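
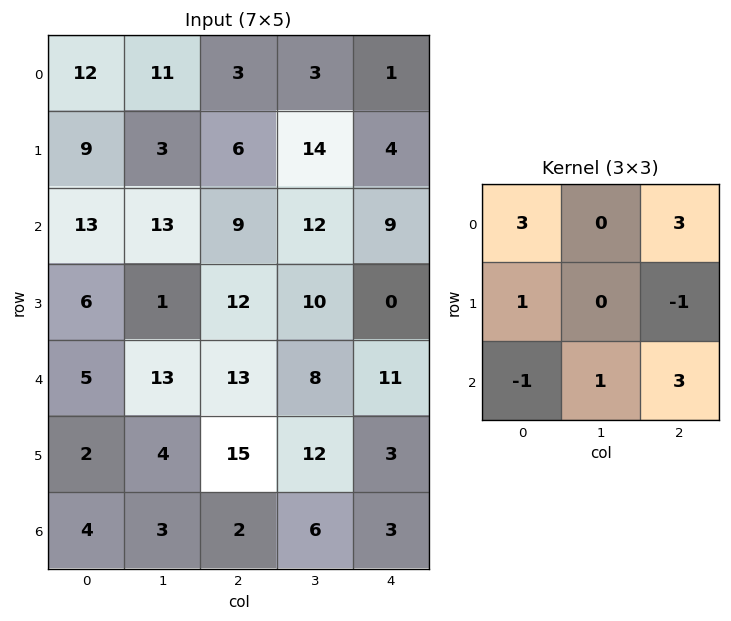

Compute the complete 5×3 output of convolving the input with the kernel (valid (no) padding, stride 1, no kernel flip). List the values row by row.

75 63 44
80 93 28
107 90 94
93 85 44
46 72 97

Output[0,0]: The receptive field on the input at this output position is [12 11 3 / 9 3 6 / 13 13 9]. Elementwise product with the kernel and sum: 12·3 + 3·3 + 9·1 + 6·-1 + 13·-1 + 13·1 + 9·3.
Output[0,1]: The receptive field on the input at this output position is [11 3 3 / 3 6 14 / 13 9 12]. Elementwise product with the kernel and sum: 11·3 + 3·3 + 3·1 + 14·-1 + 13·-1 + 9·1 + 12·3.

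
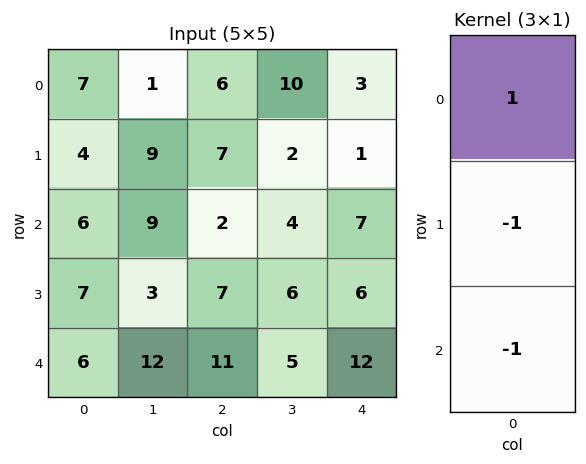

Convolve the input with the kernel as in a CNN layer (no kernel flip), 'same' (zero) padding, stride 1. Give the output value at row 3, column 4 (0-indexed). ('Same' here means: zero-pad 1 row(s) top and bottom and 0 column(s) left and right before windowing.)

-11

The receptive field on the zero-padded input at this output position is [7 / 6 / 12]. Elementwise product with the kernel and sum: 7·1 + 6·-1 + 12·-1.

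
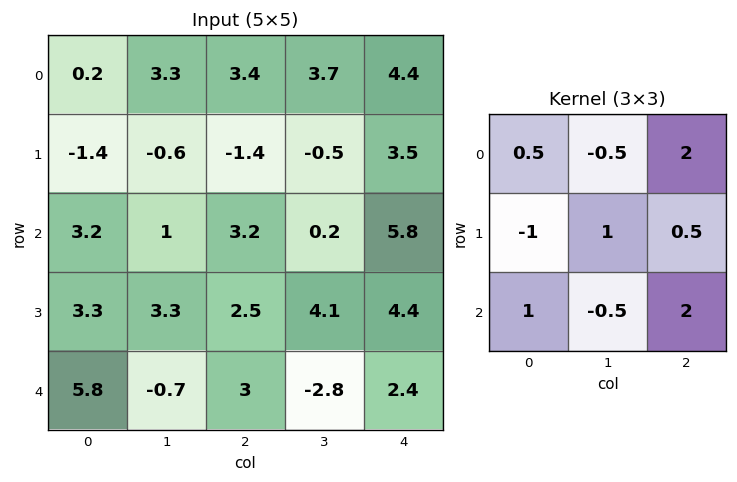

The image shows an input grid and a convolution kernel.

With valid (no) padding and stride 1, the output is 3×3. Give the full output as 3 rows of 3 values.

Output[0,0]: The receptive field on the input at this output position is [0.2 3.3 3.4 / -1.4 -0.6 -1.4 / 3.2 1 3.2]. Elementwise product with the kernel and sum: 0.2·0.5 + 3.3·-0.5 + 3.4·2 + -1.4·-1 + -0.6·1 + -1.4·0.5 + 3.2·1 + 1·-0.5 + 3.2·2.
Output[0,1]: The receptive field on the input at this output position is [3.3 3.4 3.7 / -0.6 -1.4 -0.5 / 1 3.2 0.2]. Elementwise product with the kernel and sum: 3.3·0.5 + 3.4·-0.5 + 3.7·2 + -0.6·-1 + -1.4·1 + -0.5·0.5 + 1·1 + 3.2·-0.5 + 0.2·2.

14.45 6.1 26
2.85 11.95 15.7
20.9 -7.25 26.1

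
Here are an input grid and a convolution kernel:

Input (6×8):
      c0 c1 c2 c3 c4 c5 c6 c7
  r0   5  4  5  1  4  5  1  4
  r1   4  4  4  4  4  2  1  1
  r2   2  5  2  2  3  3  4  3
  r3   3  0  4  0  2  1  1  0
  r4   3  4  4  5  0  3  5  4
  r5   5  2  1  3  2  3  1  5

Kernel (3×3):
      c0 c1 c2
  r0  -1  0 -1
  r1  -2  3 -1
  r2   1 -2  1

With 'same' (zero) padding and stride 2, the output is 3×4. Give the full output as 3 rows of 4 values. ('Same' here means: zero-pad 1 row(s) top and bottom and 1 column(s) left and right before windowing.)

7 6 3 -10
-9 -22 -7 -1
-3 2 -12 10

Output[0,0]: The receptive field on the zero-padded input at this output position is [0 0 0 / 0 5 4 / 0 4 4]. Elementwise product with the kernel and sum: 0·-1 + 0·-1 + 0·-2 + 5·3 + 4·-1 + 0·1 + 4·-2 + 4·1.
Output[0,1]: The receptive field on the zero-padded input at this output position is [0 0 0 / 4 5 1 / 4 4 4]. Elementwise product with the kernel and sum: 0·-1 + 0·-1 + 4·-2 + 5·3 + 1·-1 + 4·1 + 4·-2 + 4·1.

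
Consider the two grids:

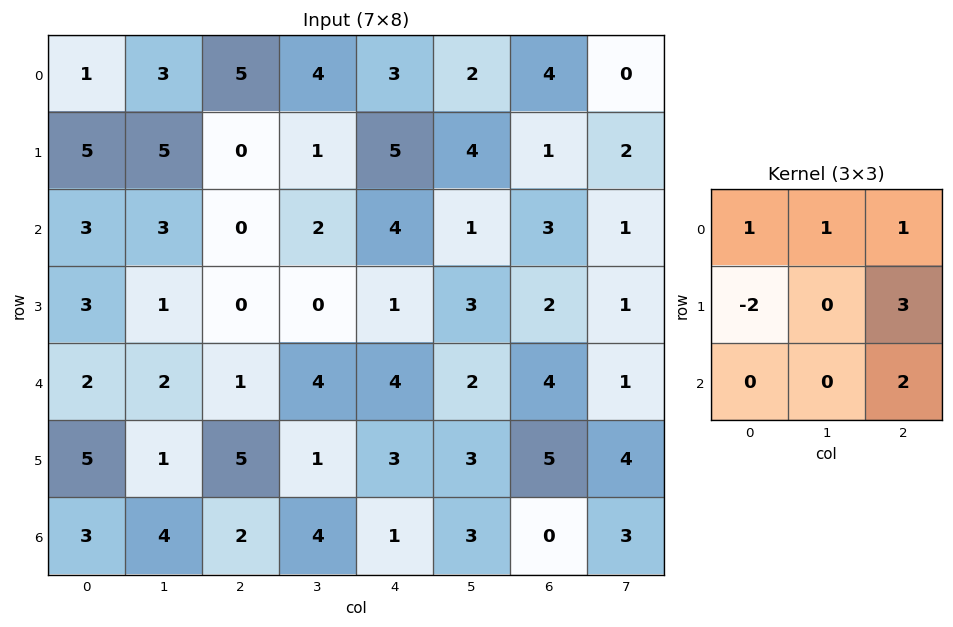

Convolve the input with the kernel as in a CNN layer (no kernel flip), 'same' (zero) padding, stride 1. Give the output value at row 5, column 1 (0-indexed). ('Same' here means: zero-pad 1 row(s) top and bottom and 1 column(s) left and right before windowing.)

14

The receptive field on the zero-padded input at this output position is [2 2 1 / 5 1 5 / 3 4 2]. Elementwise product with the kernel and sum: 2·1 + 2·1 + 1·1 + 5·-2 + 5·3 + 2·2.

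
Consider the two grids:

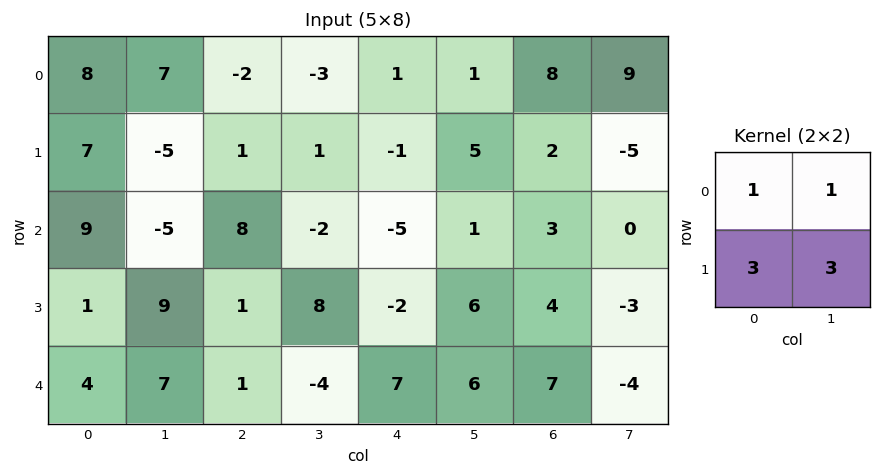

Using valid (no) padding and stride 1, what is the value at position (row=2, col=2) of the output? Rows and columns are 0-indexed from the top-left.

33

The receptive field on the input at this output position is [8 -2 / 1 8]. Elementwise product with the kernel and sum: 8·1 + -2·1 + 1·3 + 8·3.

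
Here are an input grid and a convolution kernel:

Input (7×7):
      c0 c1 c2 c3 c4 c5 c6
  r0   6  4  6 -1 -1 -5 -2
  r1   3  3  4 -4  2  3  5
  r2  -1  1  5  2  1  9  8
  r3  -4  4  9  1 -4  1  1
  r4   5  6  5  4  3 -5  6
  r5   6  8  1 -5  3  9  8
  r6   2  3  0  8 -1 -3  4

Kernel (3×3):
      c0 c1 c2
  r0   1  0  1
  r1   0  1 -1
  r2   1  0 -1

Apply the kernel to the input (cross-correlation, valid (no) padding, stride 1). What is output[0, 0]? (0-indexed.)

5

The receptive field on the input at this output position is [6 4 6 / 3 3 4 / -1 1 5]. Elementwise product with the kernel and sum: 6·1 + 6·1 + 3·1 + 4·-1 + -1·1 + 5·-1.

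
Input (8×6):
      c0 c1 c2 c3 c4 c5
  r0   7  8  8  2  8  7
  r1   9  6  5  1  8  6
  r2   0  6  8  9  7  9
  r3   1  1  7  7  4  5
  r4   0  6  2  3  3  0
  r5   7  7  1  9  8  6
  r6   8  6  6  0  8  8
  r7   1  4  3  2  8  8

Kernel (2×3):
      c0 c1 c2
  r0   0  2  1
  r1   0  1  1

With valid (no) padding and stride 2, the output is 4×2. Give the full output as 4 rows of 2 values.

35 21
28 36
22 26
25 18

Output[0,0]: The receptive field on the input at this output position is [7 8 8 / 9 6 5]. Elementwise product with the kernel and sum: 8·2 + 8·1 + 6·1 + 5·1.
Output[0,1]: The receptive field on the input at this output position is [8 2 8 / 5 1 8]. Elementwise product with the kernel and sum: 2·2 + 8·1 + 1·1 + 8·1.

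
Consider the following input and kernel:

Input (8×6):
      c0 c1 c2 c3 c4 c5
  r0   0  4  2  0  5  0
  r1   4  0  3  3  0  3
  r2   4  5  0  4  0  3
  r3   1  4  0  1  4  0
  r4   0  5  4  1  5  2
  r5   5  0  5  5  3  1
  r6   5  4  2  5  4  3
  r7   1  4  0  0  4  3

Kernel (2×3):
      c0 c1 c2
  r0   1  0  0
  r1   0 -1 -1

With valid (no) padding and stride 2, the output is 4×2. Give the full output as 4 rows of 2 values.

Output[0,0]: The receptive field on the input at this output position is [0 4 2 / 4 0 3]. Elementwise product with the kernel and sum: 0·1 + 0·-1 + 3·-1.
Output[0,1]: The receptive field on the input at this output position is [2 0 5 / 3 3 0]. Elementwise product with the kernel and sum: 2·1 + 3·-1 + 0·-1.

-3 -1
0 -5
-5 -4
1 -2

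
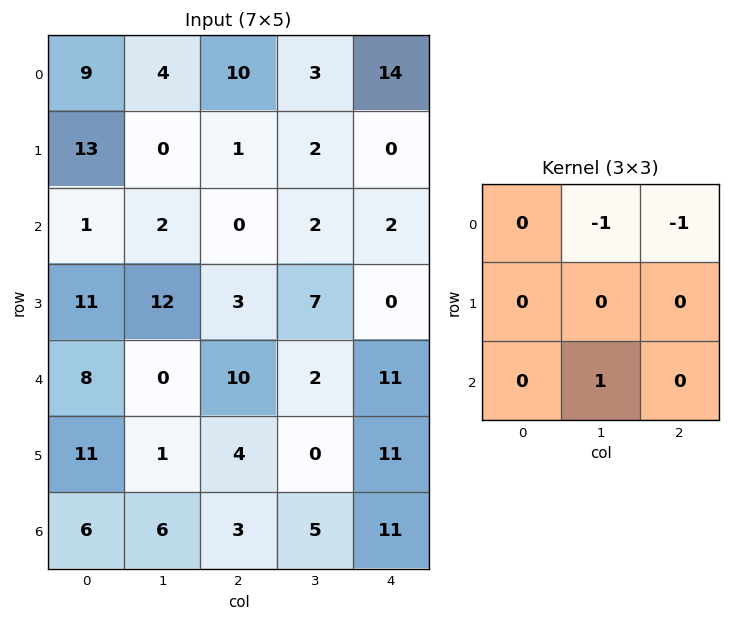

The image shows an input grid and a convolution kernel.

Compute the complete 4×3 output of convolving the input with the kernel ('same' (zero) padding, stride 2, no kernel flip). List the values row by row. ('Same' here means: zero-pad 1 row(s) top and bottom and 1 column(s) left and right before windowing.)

Output[0,0]: The receptive field on the zero-padded input at this output position is [0 0 0 / 0 9 4 / 0 13 0]. Elementwise product with the kernel and sum: 0·-1 + 0·-1 + 13·1.

13 1 0
-2 0 0
-12 -6 11
-12 -4 -11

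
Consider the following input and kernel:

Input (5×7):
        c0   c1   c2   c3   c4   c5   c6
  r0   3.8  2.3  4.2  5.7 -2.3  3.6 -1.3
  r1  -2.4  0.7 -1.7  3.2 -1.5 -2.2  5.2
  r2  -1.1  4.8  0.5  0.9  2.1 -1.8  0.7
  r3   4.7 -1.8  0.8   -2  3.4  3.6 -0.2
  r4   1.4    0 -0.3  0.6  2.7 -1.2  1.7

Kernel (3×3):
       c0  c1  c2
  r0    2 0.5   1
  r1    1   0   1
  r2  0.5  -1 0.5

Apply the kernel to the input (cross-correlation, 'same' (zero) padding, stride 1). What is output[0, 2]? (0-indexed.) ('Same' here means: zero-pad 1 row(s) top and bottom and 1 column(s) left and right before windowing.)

The receptive field on the zero-padded input at this output position is [0 0 0 / 2.3 4.2 5.7 / 0.7 -1.7 3.2]. Elementwise product with the kernel and sum: 0·2 + 0·0.5 + 0·1 + 2.3·1 + 5.7·1 + 0.7·0.5 + -1.7·-1 + 3.2·0.5.

11.65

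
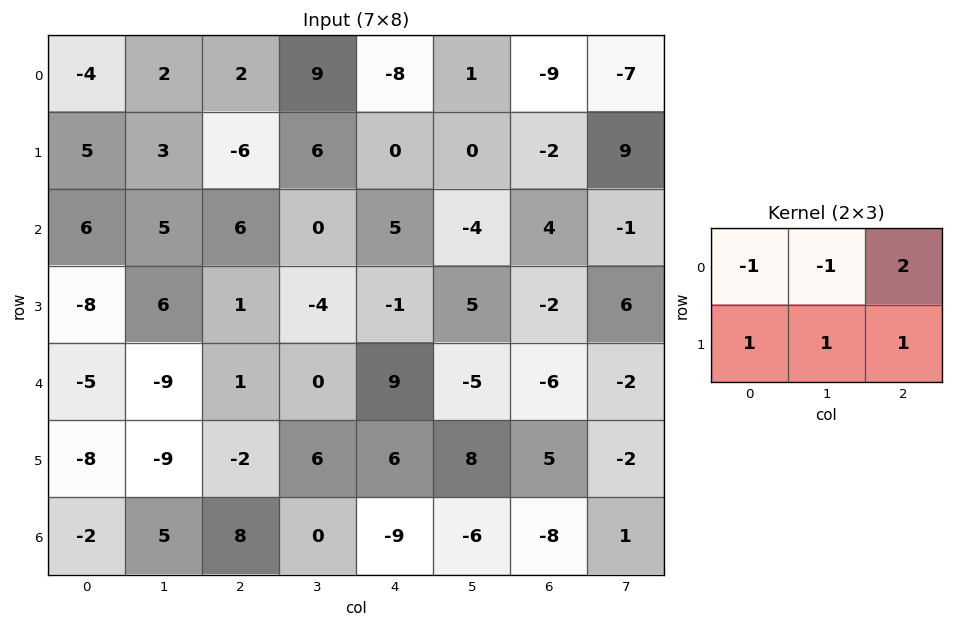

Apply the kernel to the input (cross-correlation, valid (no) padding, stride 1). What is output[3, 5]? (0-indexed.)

The receptive field on the input at this output position is [5 -2 6 / -5 -6 -2]. Elementwise product with the kernel and sum: 5·-1 + -2·-1 + 6·2 + -5·1 + -6·1 + -2·1.

-4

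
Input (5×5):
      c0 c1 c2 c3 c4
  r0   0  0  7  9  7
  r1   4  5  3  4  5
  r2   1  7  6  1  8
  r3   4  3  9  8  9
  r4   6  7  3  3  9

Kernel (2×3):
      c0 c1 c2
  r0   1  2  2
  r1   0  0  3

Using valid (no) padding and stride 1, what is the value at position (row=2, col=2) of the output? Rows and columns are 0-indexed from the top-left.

51

The receptive field on the input at this output position is [6 1 8 / 9 8 9]. Elementwise product with the kernel and sum: 6·1 + 1·2 + 8·2 + 9·3.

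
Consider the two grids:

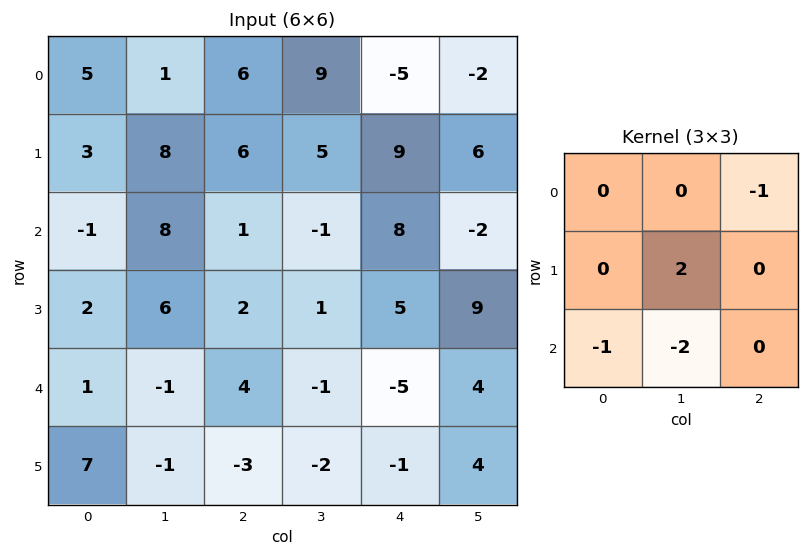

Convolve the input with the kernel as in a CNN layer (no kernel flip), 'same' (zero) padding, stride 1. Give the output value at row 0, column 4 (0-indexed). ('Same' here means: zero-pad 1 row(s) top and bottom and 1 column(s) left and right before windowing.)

The receptive field on the zero-padded input at this output position is [0 0 0 / 9 -5 -2 / 5 9 6]. Elementwise product with the kernel and sum: 0·-1 + -5·2 + 5·-1 + 9·-2.

-33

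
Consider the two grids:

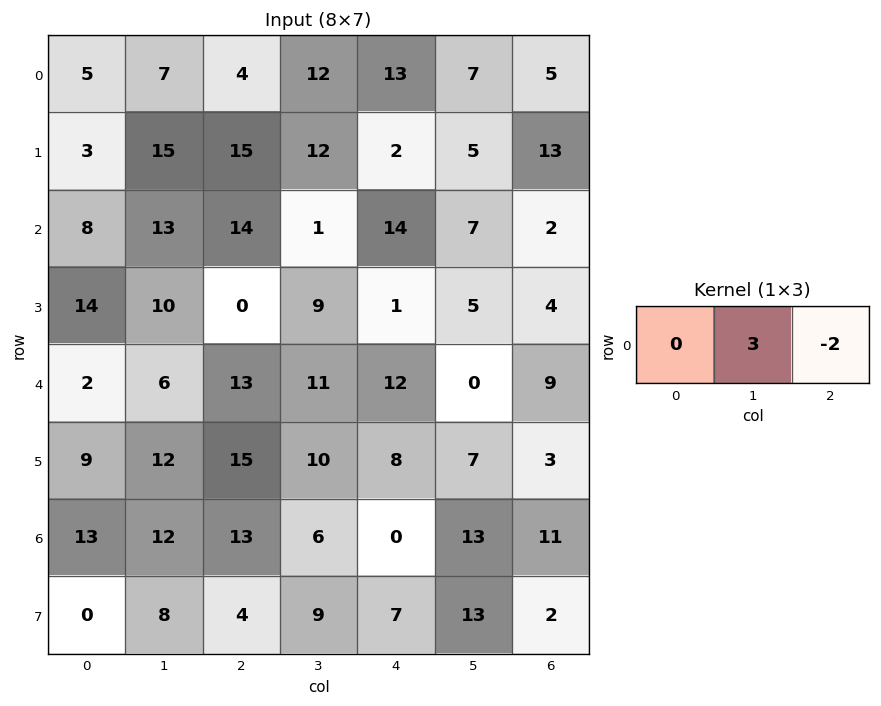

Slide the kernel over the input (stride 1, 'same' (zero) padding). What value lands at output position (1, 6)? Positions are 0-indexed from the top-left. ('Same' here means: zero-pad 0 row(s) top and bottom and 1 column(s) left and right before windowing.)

39

The receptive field on the zero-padded input at this output position is [5 13 0]. Elementwise product with the kernel and sum: 13·3 + 0·-2.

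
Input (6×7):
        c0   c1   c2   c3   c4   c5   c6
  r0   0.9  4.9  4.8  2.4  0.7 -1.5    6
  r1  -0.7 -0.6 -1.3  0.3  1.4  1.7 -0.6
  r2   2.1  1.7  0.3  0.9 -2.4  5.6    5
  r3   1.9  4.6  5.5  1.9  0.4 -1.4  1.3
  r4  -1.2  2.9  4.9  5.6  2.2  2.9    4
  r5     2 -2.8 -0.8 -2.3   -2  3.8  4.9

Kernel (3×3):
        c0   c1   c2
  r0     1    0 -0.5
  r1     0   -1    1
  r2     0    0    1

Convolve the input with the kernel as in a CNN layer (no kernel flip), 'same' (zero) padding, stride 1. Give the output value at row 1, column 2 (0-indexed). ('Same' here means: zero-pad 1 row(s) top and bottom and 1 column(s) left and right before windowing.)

6.2

The receptive field on the zero-padded input at this output position is [4.9 4.8 2.4 / -0.6 -1.3 0.3 / 1.7 0.3 0.9]. Elementwise product with the kernel and sum: 4.9·1 + 2.4·-0.5 + -1.3·-1 + 0.3·1 + 0.9·1.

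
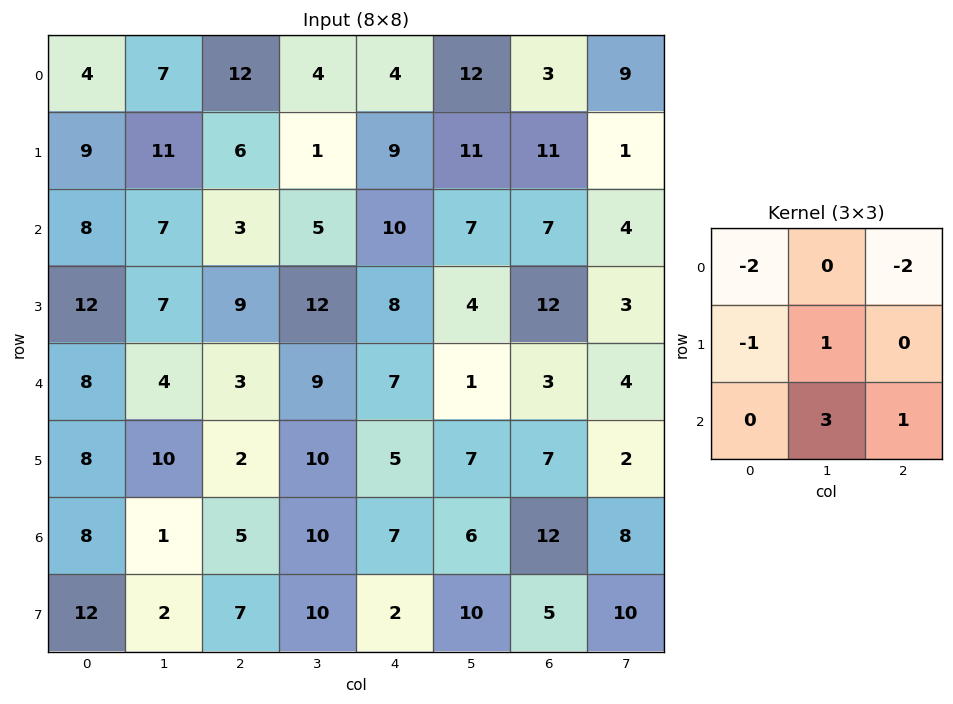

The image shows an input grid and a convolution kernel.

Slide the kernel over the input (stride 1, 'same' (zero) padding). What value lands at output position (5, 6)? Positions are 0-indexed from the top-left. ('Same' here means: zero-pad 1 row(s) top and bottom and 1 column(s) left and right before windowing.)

34

The receptive field on the zero-padded input at this output position is [1 3 4 / 7 7 2 / 6 12 8]. Elementwise product with the kernel and sum: 1·-2 + 4·-2 + 7·-1 + 7·1 + 12·3 + 8·1.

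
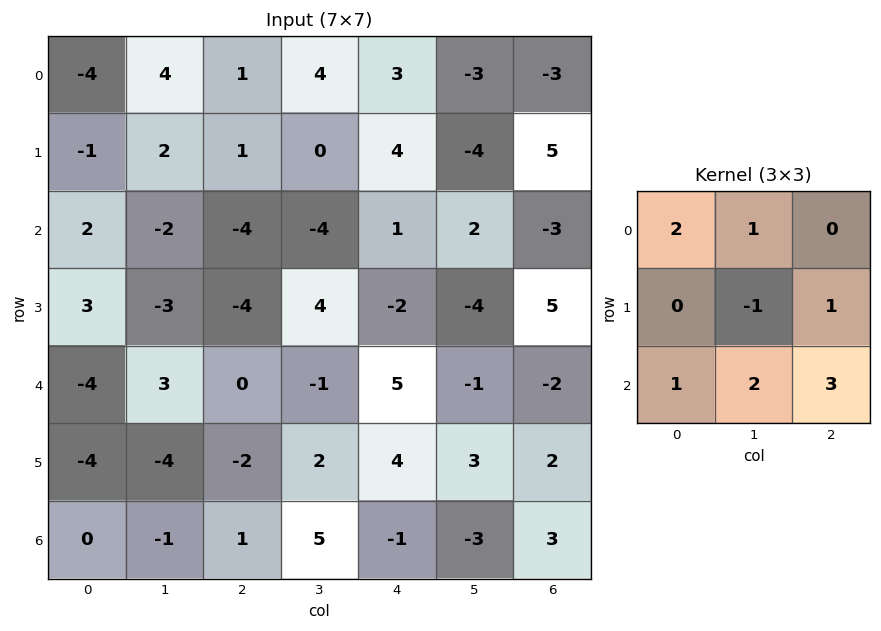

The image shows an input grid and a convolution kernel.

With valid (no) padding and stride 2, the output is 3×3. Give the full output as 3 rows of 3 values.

-19 1 8
3 -5 10
-2 9 10

Output[0,0]: The receptive field on the input at this output position is [-4 4 1 / -1 2 1 / 2 -2 -4]. Elementwise product with the kernel and sum: -4·2 + 4·1 + 2·-1 + 1·1 + 2·1 + -2·2 + -4·3.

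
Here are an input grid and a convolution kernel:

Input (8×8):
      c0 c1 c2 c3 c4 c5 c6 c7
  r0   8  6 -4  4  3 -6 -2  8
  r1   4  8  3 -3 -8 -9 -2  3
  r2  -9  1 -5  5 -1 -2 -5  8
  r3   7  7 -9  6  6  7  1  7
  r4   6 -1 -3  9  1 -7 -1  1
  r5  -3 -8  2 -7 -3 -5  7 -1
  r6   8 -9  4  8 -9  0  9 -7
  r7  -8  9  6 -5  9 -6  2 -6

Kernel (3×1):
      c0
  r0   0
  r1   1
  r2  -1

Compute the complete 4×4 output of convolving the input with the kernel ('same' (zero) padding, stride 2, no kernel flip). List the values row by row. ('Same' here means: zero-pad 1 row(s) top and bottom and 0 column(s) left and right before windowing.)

4 -7 11 0
-16 4 -7 -6
9 -5 4 -8
16 -2 -18 7

Output[0,0]: The receptive field on the zero-padded input at this output position is [0 / 8 / 4]. Elementwise product with the kernel and sum: 8·1 + 4·-1.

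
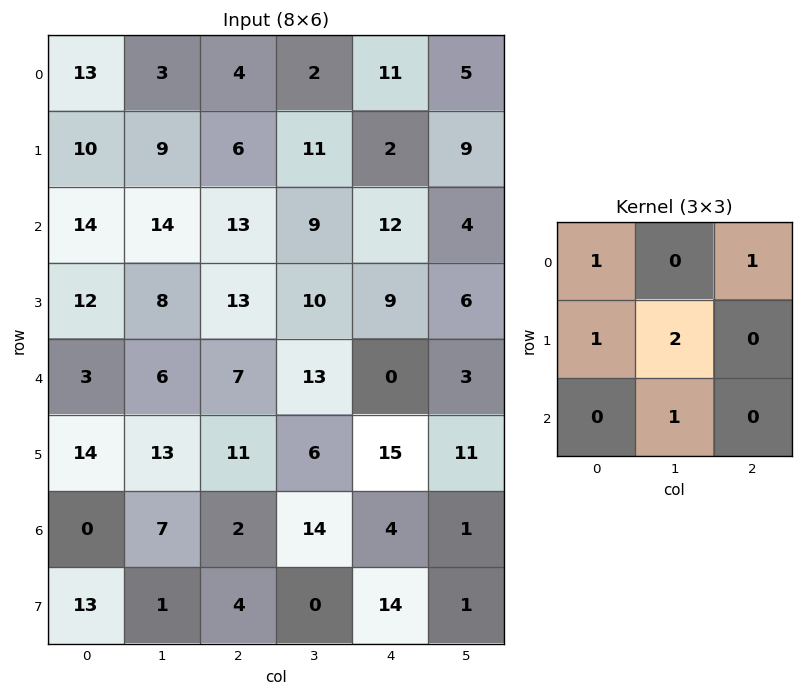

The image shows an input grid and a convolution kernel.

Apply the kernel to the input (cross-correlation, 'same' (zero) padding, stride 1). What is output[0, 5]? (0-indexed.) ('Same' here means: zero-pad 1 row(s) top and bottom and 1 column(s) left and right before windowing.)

The receptive field on the zero-padded input at this output position is [0 0 0 / 11 5 0 / 2 9 0]. Elementwise product with the kernel and sum: 0·1 + 0·1 + 11·1 + 5·2 + 9·1.

30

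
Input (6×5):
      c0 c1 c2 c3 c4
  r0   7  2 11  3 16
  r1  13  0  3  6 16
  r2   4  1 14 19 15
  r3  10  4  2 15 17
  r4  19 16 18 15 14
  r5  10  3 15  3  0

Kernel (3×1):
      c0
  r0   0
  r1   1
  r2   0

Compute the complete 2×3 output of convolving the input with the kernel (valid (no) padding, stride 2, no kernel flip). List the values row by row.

13 3 16
10 2 17

Output[0,0]: The receptive field on the input at this output position is [7 / 13 / 4]. Elementwise product with the kernel and sum: 13·1.
Output[0,1]: The receptive field on the input at this output position is [11 / 3 / 14]. Elementwise product with the kernel and sum: 3·1.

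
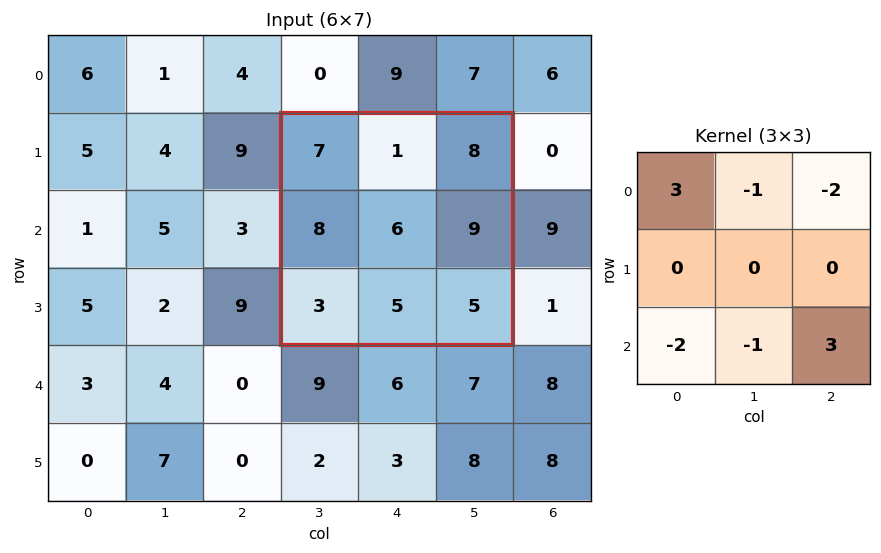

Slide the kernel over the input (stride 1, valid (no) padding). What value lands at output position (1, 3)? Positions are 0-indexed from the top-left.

8

The receptive field on the input at this output position is [7 1 8 / 8 6 9 / 3 5 5]. Elementwise product with the kernel and sum: 7·3 + 1·-1 + 8·-2 + 3·-2 + 5·-1 + 5·3.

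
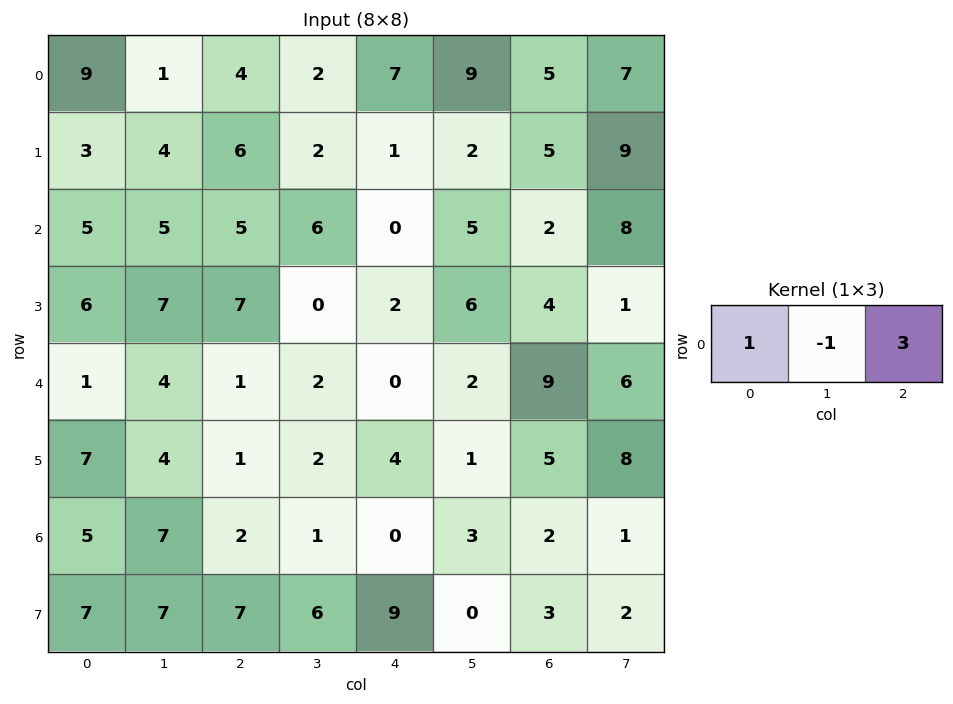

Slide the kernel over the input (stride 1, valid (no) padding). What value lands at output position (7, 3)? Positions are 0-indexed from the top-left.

-3

The receptive field on the input at this output position is [6 9 0]. Elementwise product with the kernel and sum: 6·1 + 9·-1 + 0·3.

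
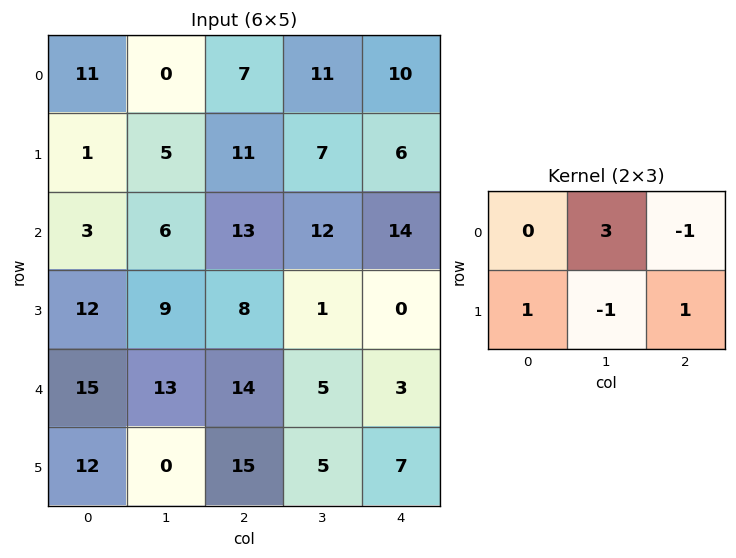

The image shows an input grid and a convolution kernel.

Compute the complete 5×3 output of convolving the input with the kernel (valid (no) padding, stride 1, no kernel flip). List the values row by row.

0 11 33
14 31 30
16 29 29
35 27 15
52 27 29

Output[0,0]: The receptive field on the input at this output position is [11 0 7 / 1 5 11]. Elementwise product with the kernel and sum: 0·3 + 7·-1 + 1·1 + 5·-1 + 11·1.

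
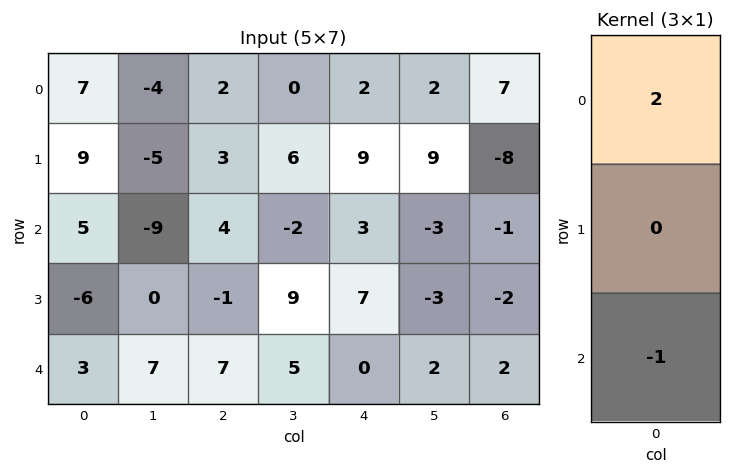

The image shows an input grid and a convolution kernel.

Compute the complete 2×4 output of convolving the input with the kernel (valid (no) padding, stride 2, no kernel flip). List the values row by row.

Output[0,0]: The receptive field on the input at this output position is [7 / 9 / 5]. Elementwise product with the kernel and sum: 7·2 + 5·-1.

9 0 1 15
7 1 6 -4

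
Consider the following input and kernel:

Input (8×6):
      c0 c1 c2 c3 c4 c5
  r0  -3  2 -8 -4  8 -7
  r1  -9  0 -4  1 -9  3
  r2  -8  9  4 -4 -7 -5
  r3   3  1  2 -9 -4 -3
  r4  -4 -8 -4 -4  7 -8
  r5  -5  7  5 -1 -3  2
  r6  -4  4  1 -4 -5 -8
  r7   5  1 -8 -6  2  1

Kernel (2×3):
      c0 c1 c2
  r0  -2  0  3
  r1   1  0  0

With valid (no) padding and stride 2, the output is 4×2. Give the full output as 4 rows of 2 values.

-27 36
31 -27
-9 34
16 -25

Output[0,0]: The receptive field on the input at this output position is [-3 2 -8 / -9 0 -4]. Elementwise product with the kernel and sum: -3·-2 + -8·3 + -9·1.
Output[0,1]: The receptive field on the input at this output position is [-8 -4 8 / -4 1 -9]. Elementwise product with the kernel and sum: -8·-2 + 8·3 + -4·1.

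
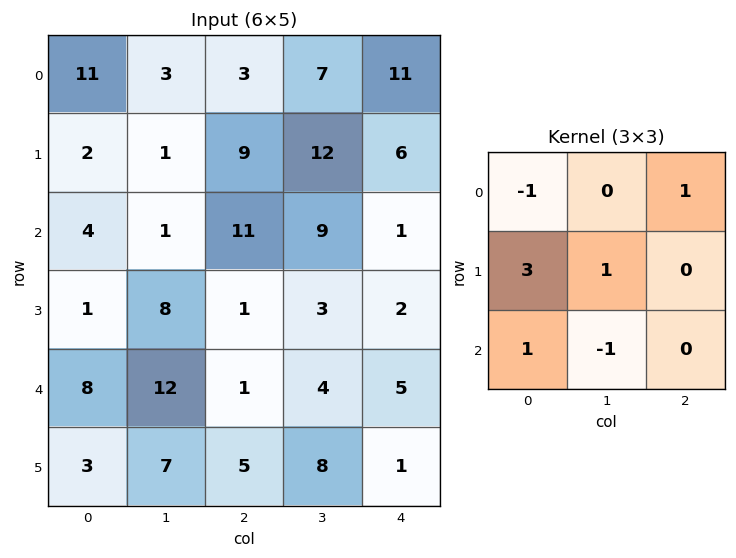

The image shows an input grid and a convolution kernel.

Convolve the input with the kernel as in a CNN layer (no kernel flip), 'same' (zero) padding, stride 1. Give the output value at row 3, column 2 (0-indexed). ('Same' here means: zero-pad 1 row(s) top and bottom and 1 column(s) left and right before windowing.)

44

The receptive field on the zero-padded input at this output position is [1 11 9 / 8 1 3 / 12 1 4]. Elementwise product with the kernel and sum: 1·-1 + 9·1 + 8·3 + 1·1 + 12·1 + 1·-1.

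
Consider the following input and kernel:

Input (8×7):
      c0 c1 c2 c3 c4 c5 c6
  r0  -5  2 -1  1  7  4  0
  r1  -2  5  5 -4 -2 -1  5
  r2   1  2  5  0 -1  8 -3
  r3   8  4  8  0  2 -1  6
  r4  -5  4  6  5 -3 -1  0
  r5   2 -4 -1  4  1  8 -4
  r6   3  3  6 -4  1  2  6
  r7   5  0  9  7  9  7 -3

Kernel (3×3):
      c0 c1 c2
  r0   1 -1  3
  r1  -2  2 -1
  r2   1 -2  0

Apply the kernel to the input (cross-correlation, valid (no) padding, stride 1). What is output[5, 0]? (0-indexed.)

2

The receptive field on the input at this output position is [2 -4 -1 / 3 3 6 / 5 0 9]. Elementwise product with the kernel and sum: 2·1 + -4·-1 + -1·3 + 3·-2 + 3·2 + 6·-1 + 5·1 + 0·-2.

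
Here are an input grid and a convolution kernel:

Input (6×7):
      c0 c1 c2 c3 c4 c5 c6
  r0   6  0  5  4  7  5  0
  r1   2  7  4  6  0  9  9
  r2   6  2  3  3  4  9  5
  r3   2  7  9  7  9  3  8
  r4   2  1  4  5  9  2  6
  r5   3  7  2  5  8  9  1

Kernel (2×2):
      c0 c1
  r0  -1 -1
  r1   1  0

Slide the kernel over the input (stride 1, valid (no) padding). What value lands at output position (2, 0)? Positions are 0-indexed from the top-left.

The receptive field on the input at this output position is [6 2 / 2 7]. Elementwise product with the kernel and sum: 6·-1 + 2·-1 + 2·1.

-6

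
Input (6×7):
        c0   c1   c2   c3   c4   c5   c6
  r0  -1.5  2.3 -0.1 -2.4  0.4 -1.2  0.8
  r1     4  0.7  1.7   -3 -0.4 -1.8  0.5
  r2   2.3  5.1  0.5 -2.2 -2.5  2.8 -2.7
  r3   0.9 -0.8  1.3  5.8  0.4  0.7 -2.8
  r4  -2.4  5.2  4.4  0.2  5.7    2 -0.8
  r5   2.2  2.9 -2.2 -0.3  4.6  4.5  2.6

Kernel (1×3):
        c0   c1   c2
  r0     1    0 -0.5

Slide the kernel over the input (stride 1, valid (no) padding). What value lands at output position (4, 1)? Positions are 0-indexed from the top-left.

The receptive field on the input at this output position is [5.2 4.4 0.2]. Elementwise product with the kernel and sum: 5.2·1 + 0.2·-0.5.

5.1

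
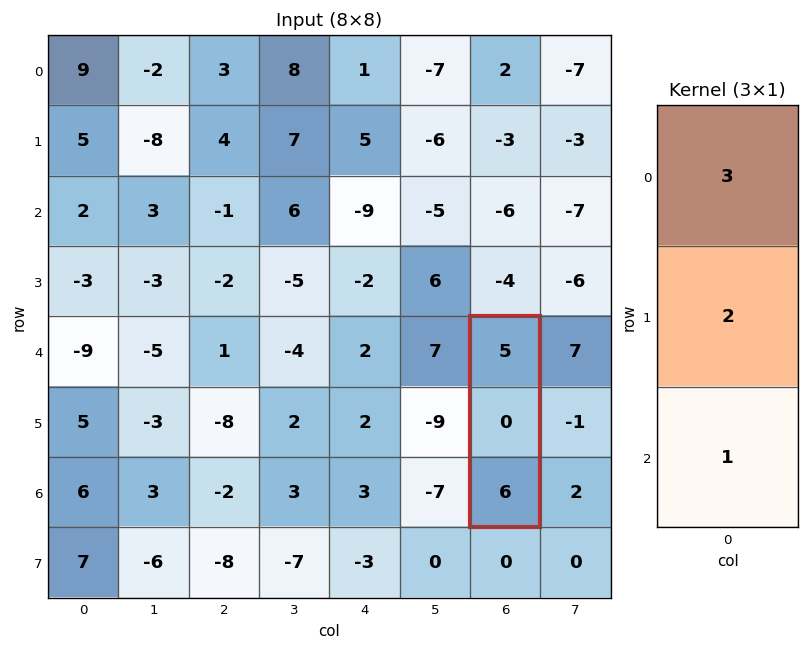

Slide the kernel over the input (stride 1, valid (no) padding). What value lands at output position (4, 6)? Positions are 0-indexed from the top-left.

21

The receptive field on the input at this output position is [5 / 0 / 6]. Elementwise product with the kernel and sum: 5·3 + 0·2 + 6·1.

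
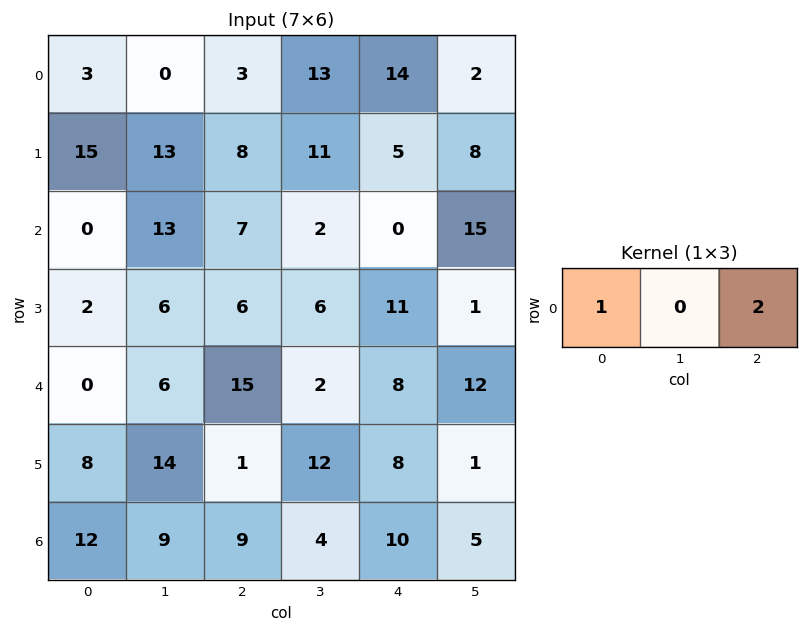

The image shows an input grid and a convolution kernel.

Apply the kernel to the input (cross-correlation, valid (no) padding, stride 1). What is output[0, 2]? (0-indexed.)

The receptive field on the input at this output position is [3 13 14]. Elementwise product with the kernel and sum: 3·1 + 14·2.

31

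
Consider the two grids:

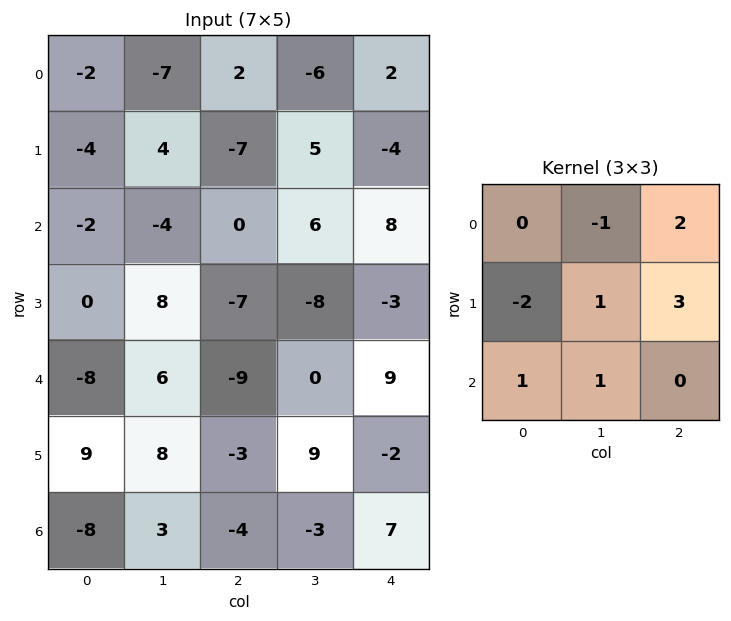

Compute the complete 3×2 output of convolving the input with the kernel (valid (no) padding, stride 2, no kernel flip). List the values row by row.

Output[0,0]: The receptive field on the input at this output position is [-2 -7 2 / -4 4 -7 / -2 -4 0]. Elementwise product with the kernel and sum: -7·-1 + 2·2 + -4·-2 + 4·1 + -7·3 + -2·1 + -4·1.

-4 23
-11 -2
-48 20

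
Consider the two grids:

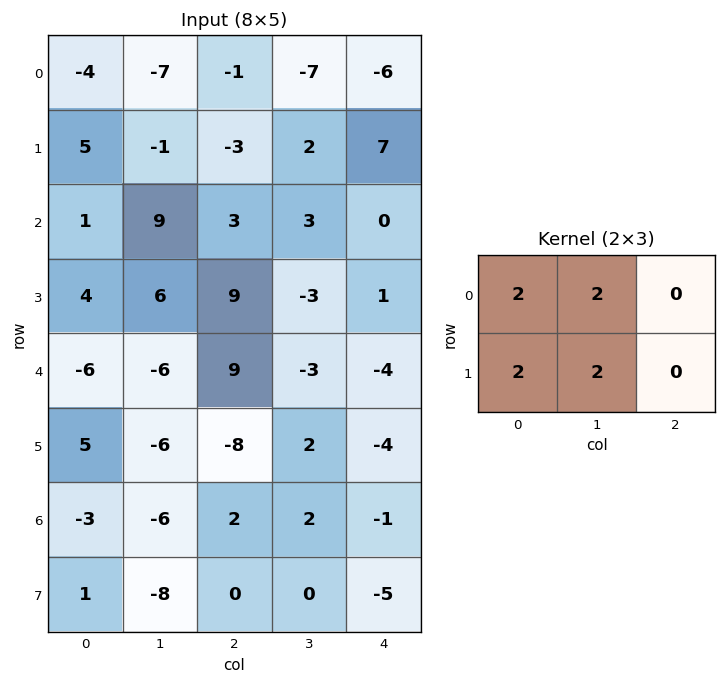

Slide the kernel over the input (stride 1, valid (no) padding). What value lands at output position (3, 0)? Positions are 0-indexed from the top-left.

-4

The receptive field on the input at this output position is [4 6 9 / -6 -6 9]. Elementwise product with the kernel and sum: 4·2 + 6·2 + -6·2 + -6·2.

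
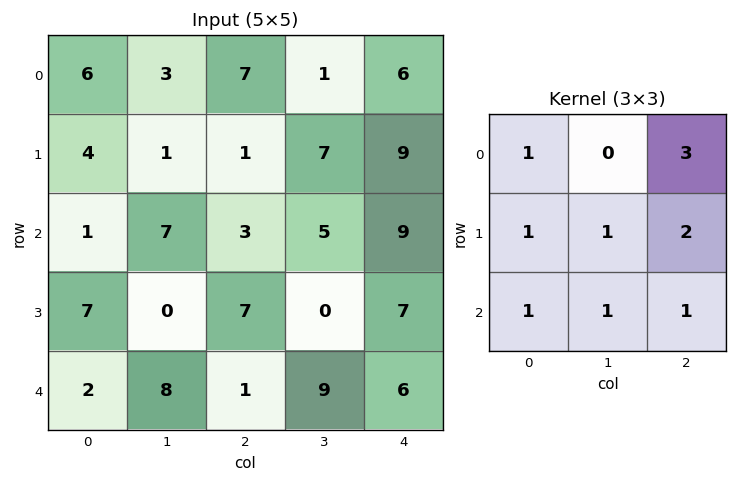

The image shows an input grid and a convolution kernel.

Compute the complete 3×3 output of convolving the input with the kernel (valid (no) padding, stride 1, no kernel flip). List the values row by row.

Output[0,0]: The receptive field on the input at this output position is [6 3 7 / 4 1 1 / 1 7 3]. Elementwise product with the kernel and sum: 6·1 + 7·3 + 4·1 + 1·1 + 1·2 + 1·1 + 7·1 + 3·1.
Output[0,1]: The receptive field on the input at this output position is [3 7 1 / 1 1 7 / 7 3 5]. Elementwise product with the kernel and sum: 3·1 + 1·3 + 1·1 + 1·1 + 7·2 + 7·1 + 3·1 + 5·1.

45 37 68
35 49 68
42 47 67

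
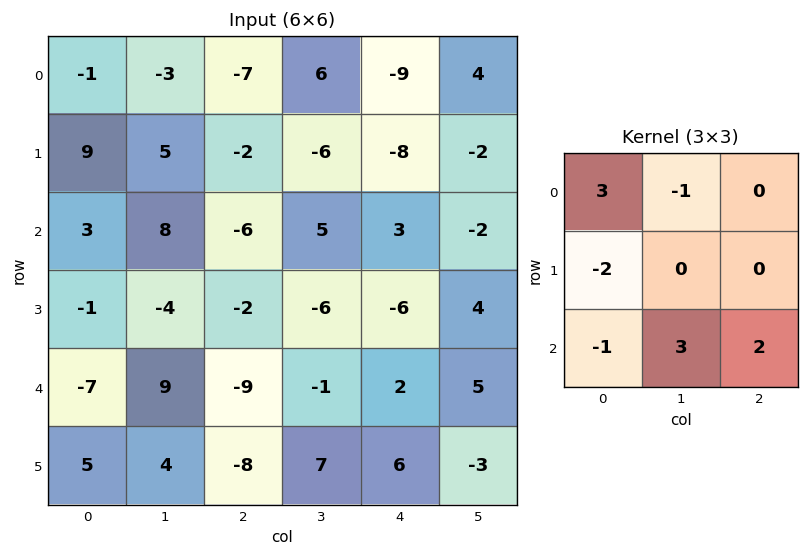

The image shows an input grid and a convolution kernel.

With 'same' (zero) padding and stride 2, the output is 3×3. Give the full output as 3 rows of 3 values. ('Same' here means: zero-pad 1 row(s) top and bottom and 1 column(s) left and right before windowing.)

Output[0,0]: The receptive field on the zero-padded input at this output position is [0 0 0 / 0 -1 -3 / 0 9 5]. Elementwise product with the kernel and sum: 0·3 + 0·-1 + 0·-2 + 0·-1 + 9·3 + 5·2.
Output[0,1]: The receptive field on the zero-padded input at this output position is [0 0 0 / -3 -7 6 / 5 -2 -6]. Elementwise product with the kernel and sum: 0·3 + 0·-1 + -3·-2 + 5·-1 + -2·3 + -6·2.

37 -17 -34
-20 -13 -24
24 -42 -5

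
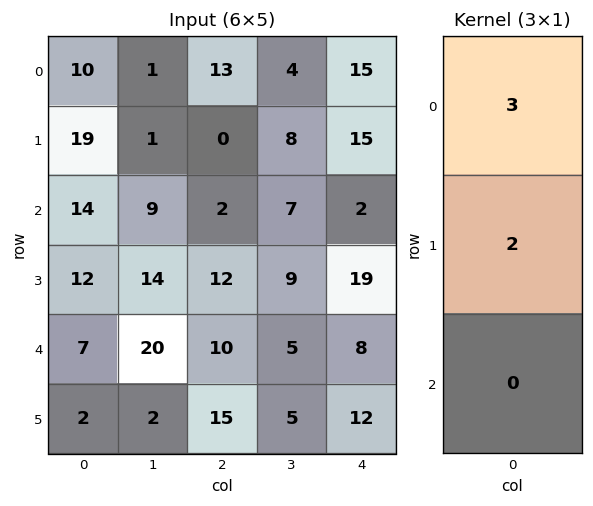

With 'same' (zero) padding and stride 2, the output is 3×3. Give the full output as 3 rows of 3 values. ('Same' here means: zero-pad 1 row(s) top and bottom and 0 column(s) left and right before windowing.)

20 26 30
85 4 49
50 56 73

Output[0,0]: The receptive field on the zero-padded input at this output position is [0 / 10 / 19]. Elementwise product with the kernel and sum: 0·3 + 10·2.
Output[0,1]: The receptive field on the zero-padded input at this output position is [0 / 13 / 0]. Elementwise product with the kernel and sum: 0·3 + 13·2.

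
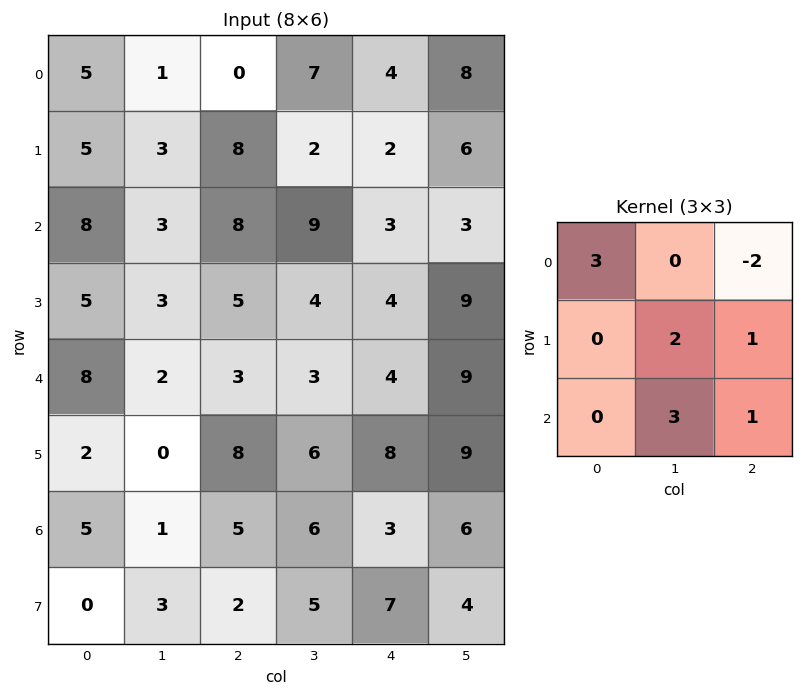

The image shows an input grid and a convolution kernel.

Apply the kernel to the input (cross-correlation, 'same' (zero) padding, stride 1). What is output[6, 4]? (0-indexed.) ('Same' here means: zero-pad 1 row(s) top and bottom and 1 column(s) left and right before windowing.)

37

The receptive field on the zero-padded input at this output position is [6 8 9 / 6 3 6 / 5 7 4]. Elementwise product with the kernel and sum: 6·3 + 9·-2 + 3·2 + 6·1 + 7·3 + 4·1.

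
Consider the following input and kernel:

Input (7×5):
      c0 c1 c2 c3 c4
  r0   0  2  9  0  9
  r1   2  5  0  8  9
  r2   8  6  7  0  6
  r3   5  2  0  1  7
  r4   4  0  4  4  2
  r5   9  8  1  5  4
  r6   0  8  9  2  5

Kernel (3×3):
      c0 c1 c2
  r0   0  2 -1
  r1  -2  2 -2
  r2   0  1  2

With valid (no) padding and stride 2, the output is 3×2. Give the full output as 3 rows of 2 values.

Output[0,0]: The receptive field on the input at this output position is [0 2 9 / 2 5 0 / 8 6 7]. Elementwise product with the kernel and sum: 2·2 + 9·-1 + 2·-2 + 5·2 + 0·-2 + 6·1 + 7·2.
Output[0,1]: The receptive field on the input at this output position is [9 0 9 / 0 8 9 / 7 0 6]. Elementwise product with the kernel and sum: 0·2 + 9·-1 + 0·-2 + 8·2 + 9·-2 + 0·1 + 6·2.

21 1
7 -10
18 18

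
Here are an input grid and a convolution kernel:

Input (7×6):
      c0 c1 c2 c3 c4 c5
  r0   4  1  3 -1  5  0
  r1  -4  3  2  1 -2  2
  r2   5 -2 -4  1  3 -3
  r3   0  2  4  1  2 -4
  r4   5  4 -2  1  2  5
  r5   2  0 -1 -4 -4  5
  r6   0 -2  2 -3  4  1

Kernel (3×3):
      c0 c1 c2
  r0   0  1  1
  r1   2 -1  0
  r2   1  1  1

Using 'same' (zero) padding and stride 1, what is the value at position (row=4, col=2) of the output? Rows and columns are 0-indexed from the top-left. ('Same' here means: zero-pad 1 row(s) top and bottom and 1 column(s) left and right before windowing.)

10

The receptive field on the zero-padded input at this output position is [2 4 1 / 4 -2 1 / 0 -1 -4]. Elementwise product with the kernel and sum: 4·1 + 1·1 + 4·2 + -2·-1 + 0·1 + -1·1 + -4·1.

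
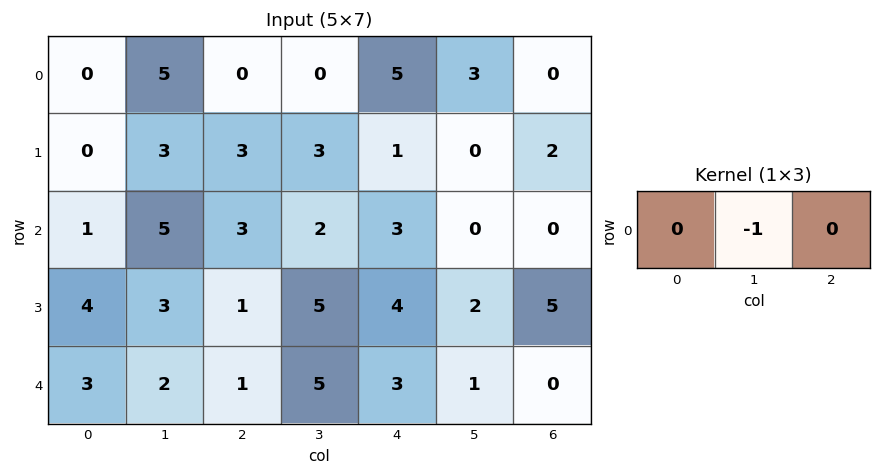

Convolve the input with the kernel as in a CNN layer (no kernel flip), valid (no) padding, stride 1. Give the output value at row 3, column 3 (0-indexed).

-4

The receptive field on the input at this output position is [5 4 2]. Elementwise product with the kernel and sum: 4·-1.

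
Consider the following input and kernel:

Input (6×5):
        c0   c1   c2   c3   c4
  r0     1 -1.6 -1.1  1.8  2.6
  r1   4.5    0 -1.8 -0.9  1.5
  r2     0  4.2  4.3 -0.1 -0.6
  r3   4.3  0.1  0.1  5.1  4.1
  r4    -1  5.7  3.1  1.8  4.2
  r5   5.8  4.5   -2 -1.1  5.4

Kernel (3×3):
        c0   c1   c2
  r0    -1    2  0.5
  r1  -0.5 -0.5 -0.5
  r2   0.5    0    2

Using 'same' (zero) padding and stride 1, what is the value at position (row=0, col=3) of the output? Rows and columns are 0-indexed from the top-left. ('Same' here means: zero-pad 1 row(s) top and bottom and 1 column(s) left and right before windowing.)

0.45

The receptive field on the zero-padded input at this output position is [0 0 0 / -1.1 1.8 2.6 / -1.8 -0.9 1.5]. Elementwise product with the kernel and sum: 0·-1 + 0·2 + 0·0.5 + -1.1·-0.5 + 1.8·-0.5 + 2.6·-0.5 + -1.8·0.5 + 1.5·2.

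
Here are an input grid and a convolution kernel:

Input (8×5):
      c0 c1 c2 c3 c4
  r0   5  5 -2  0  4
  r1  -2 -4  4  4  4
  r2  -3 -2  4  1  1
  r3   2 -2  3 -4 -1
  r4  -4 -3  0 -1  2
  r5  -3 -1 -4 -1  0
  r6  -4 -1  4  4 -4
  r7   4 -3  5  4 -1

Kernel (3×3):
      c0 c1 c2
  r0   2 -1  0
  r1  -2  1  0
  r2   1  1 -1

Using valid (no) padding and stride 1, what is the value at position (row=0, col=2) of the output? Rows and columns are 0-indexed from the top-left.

-4

The receptive field on the input at this output position is [-2 0 4 / 4 4 4 / 4 1 1]. Elementwise product with the kernel and sum: -2·2 + 0·-1 + 4·-2 + 4·1 + 4·1 + 1·1 + 1·-1.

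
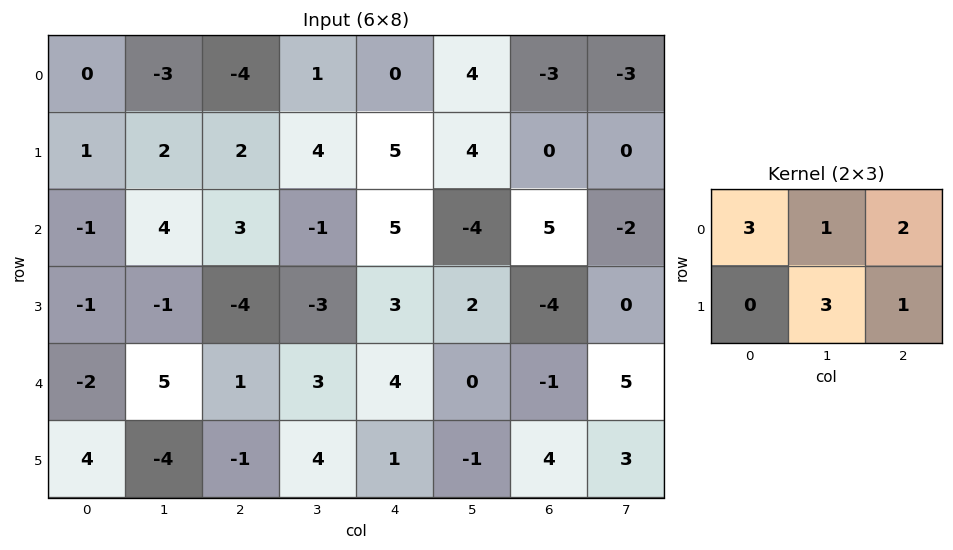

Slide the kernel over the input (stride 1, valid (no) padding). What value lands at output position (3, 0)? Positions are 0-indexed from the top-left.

4

The receptive field on the input at this output position is [-1 -1 -4 / -2 5 1]. Elementwise product with the kernel and sum: -1·3 + -1·1 + -4·2 + 5·3 + 1·1.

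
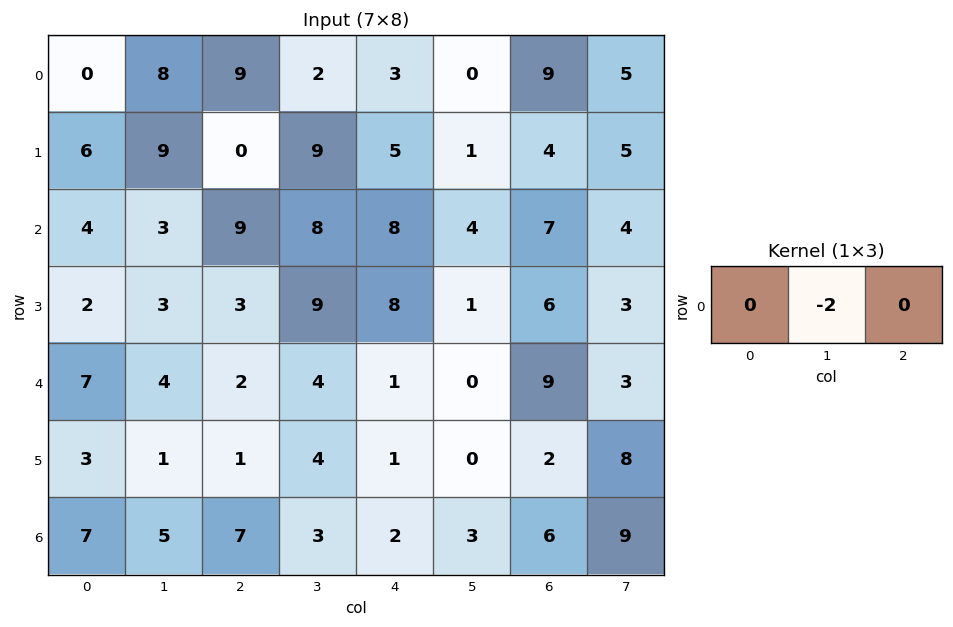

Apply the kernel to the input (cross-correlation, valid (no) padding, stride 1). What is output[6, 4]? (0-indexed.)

The receptive field on the input at this output position is [2 3 6]. Elementwise product with the kernel and sum: 3·-2.

-6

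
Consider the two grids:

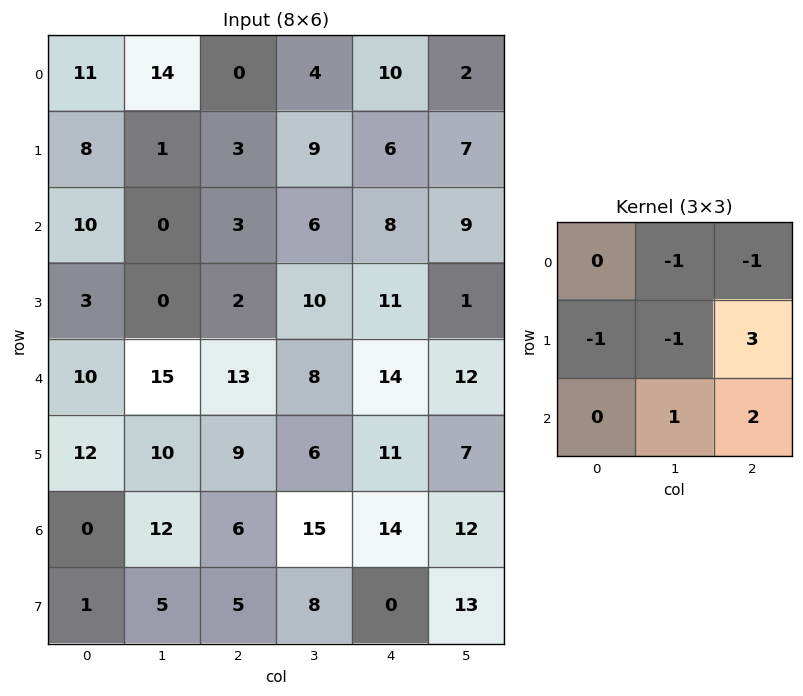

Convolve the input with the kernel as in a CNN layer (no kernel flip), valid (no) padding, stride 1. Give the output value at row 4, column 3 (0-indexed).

16

The receptive field on the input at this output position is [8 14 12 / 6 11 7 / 15 14 12]. Elementwise product with the kernel and sum: 14·-1 + 12·-1 + 6·-1 + 11·-1 + 7·3 + 14·1 + 12·2.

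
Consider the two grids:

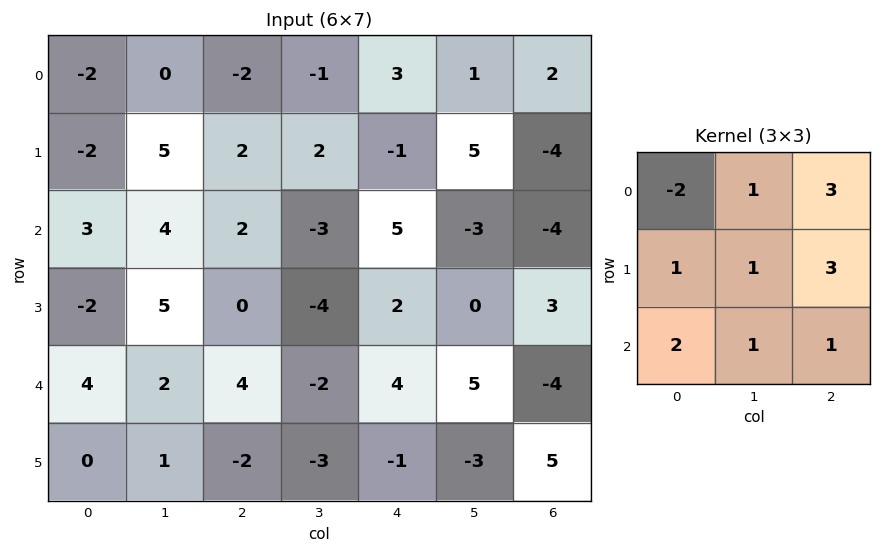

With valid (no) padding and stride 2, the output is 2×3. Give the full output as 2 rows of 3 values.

19 19 -4
21 20 -5

Output[0,0]: The receptive field on the input at this output position is [-2 0 -2 / -2 5 2 / 3 4 2]. Elementwise product with the kernel and sum: -2·-2 + 0·1 + -2·3 + -2·1 + 5·1 + 2·3 + 3·2 + 4·1 + 2·1.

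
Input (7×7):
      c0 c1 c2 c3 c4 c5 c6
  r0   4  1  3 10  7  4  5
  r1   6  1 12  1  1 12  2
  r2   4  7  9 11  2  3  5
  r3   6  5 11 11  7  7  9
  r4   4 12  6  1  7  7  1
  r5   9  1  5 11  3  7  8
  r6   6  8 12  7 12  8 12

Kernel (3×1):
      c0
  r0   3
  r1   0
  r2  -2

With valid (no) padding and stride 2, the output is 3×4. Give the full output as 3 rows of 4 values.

Output[0,0]: The receptive field on the input at this output position is [4 / 6 / 4]. Elementwise product with the kernel and sum: 4·3 + 4·-2.

4 -9 17 5
4 15 -8 13
0 -6 -3 -21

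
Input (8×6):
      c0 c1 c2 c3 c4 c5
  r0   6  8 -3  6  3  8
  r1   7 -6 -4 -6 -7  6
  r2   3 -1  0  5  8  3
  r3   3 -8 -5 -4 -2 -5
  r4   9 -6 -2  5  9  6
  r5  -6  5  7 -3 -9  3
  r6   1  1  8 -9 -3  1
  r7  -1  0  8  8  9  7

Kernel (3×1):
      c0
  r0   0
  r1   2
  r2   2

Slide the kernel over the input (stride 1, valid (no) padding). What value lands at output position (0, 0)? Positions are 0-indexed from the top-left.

The receptive field on the input at this output position is [6 / 7 / 3]. Elementwise product with the kernel and sum: 7·2 + 3·2.

20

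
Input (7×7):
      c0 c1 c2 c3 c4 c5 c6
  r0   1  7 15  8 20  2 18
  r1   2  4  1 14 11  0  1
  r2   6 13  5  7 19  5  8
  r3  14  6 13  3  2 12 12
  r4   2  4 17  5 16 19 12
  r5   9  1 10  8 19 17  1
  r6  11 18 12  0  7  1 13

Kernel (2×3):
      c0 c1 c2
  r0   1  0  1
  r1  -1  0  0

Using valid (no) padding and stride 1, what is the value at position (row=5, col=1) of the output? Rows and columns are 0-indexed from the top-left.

The receptive field on the input at this output position is [1 10 8 / 18 12 0]. Elementwise product with the kernel and sum: 1·1 + 8·1 + 18·-1.

-9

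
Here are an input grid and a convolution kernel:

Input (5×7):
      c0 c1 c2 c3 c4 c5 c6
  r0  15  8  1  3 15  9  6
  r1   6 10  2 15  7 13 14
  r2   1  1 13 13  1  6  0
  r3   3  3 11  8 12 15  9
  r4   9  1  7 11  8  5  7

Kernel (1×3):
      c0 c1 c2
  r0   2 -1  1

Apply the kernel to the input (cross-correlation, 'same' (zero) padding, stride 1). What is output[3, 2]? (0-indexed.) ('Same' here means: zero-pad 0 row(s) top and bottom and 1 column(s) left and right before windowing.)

3

The receptive field on the zero-padded input at this output position is [3 11 8]. Elementwise product with the kernel and sum: 3·2 + 11·-1 + 8·1.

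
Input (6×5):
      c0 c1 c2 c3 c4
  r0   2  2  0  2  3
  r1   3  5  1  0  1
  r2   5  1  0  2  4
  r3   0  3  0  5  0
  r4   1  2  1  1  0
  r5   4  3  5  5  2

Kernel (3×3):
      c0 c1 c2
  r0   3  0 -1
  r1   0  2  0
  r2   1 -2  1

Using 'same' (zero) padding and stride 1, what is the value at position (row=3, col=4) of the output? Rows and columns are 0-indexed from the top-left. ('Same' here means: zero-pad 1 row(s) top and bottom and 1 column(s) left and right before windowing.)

The receptive field on the zero-padded input at this output position is [2 4 0 / 5 0 0 / 1 0 0]. Elementwise product with the kernel and sum: 2·3 + 0·-1 + 0·2 + 1·1 + 0·-2 + 0·1.

7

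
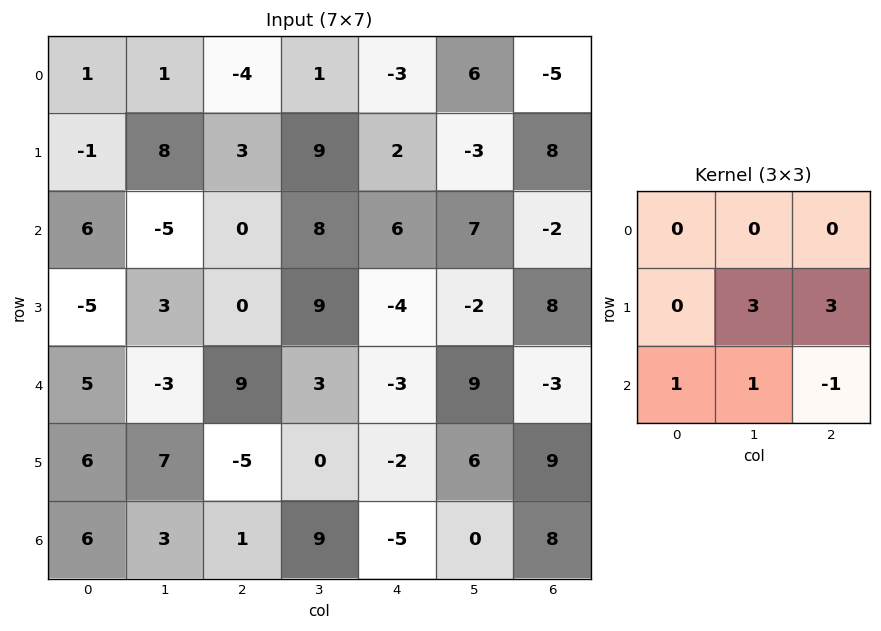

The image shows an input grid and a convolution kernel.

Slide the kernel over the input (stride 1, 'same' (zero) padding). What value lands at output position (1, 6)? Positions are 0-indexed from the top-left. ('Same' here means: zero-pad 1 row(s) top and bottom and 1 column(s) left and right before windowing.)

29

The receptive field on the zero-padded input at this output position is [6 -5 0 / -3 8 0 / 7 -2 0]. Elementwise product with the kernel and sum: 8·3 + 0·3 + 7·1 + -2·1 + 0·-1.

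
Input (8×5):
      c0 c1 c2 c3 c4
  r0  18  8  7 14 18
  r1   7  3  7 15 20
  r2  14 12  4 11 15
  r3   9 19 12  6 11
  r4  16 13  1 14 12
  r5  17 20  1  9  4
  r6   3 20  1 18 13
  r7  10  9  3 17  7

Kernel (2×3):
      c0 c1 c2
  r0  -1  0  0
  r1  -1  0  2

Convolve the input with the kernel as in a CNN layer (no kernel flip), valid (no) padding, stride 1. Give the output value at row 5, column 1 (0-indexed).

-4

The receptive field on the input at this output position is [20 1 9 / 20 1 18]. Elementwise product with the kernel and sum: 20·-1 + 20·-1 + 18·2.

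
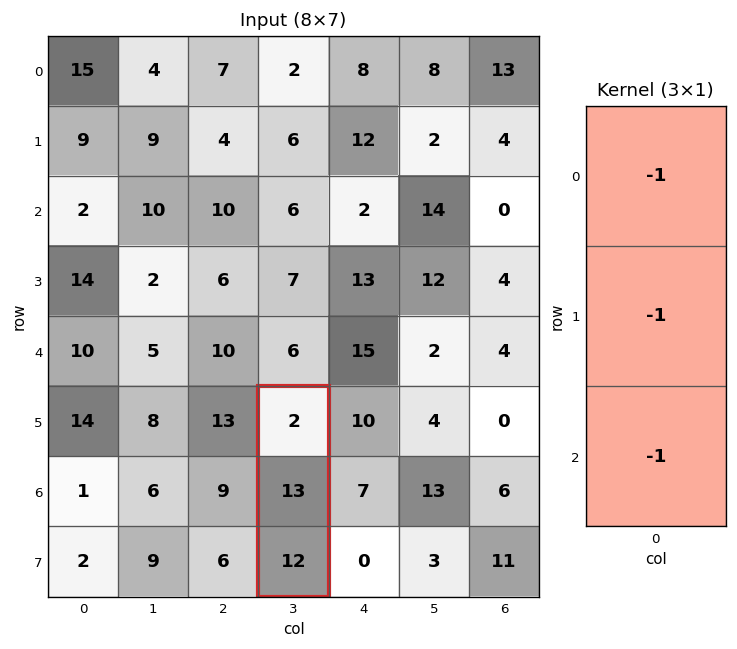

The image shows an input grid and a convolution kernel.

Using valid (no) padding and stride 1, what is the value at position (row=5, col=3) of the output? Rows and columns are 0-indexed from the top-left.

The receptive field on the input at this output position is [2 / 13 / 12]. Elementwise product with the kernel and sum: 2·-1 + 13·-1 + 12·-1.

-27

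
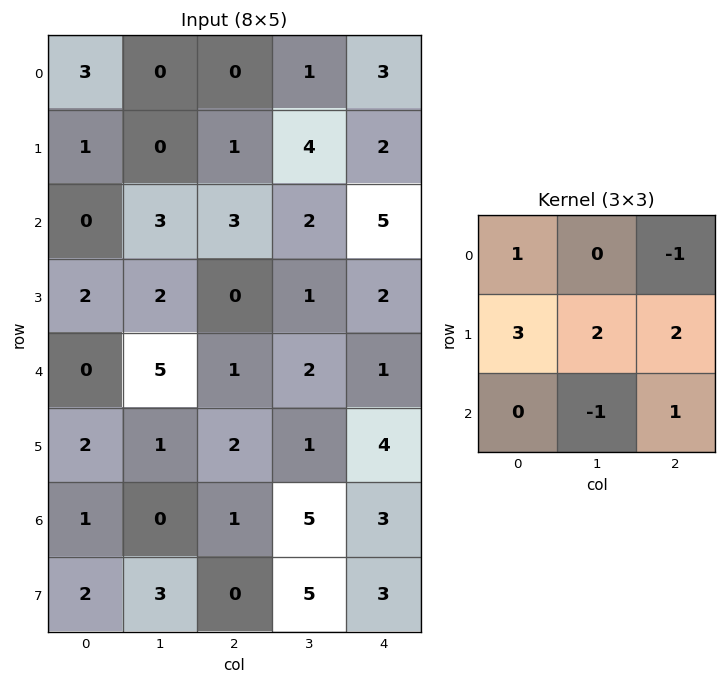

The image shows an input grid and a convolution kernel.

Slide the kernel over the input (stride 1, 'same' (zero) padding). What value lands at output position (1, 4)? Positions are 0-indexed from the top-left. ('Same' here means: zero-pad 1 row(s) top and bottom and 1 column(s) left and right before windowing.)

12

The receptive field on the zero-padded input at this output position is [1 3 0 / 4 2 0 / 2 5 0]. Elementwise product with the kernel and sum: 1·1 + 0·-1 + 4·3 + 2·2 + 0·2 + 5·-1 + 0·1.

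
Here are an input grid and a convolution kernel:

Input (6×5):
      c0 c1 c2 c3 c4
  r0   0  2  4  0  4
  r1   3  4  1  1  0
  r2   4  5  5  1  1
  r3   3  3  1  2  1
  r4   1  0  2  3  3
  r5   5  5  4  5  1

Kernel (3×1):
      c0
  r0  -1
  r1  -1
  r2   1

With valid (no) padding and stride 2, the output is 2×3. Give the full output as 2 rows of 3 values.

Output[0,0]: The receptive field on the input at this output position is [0 / 3 / 4]. Elementwise product with the kernel and sum: 0·-1 + 3·-1 + 4·1.

1 0 -3
-6 -4 1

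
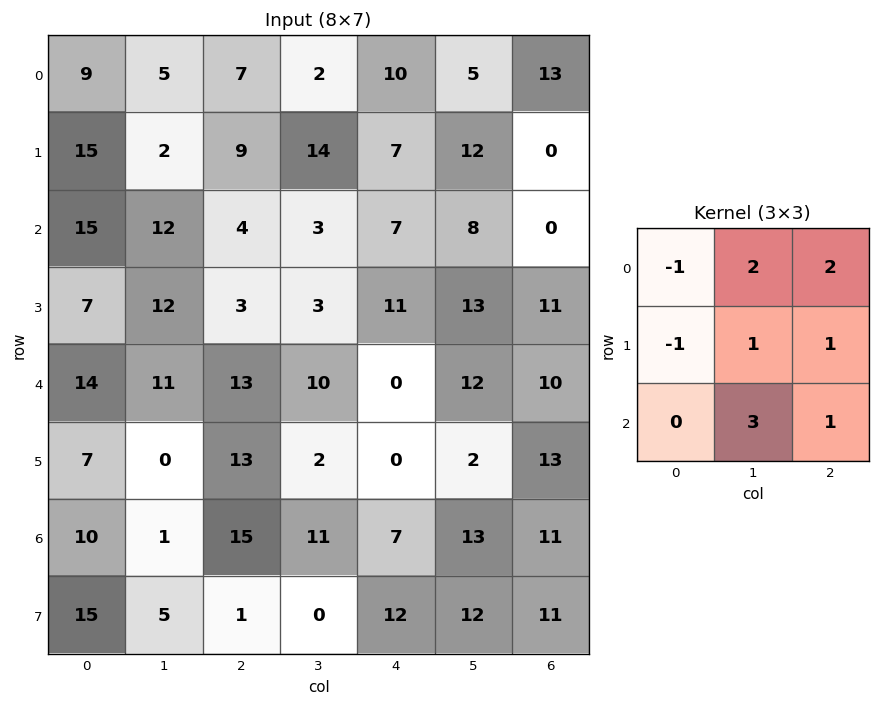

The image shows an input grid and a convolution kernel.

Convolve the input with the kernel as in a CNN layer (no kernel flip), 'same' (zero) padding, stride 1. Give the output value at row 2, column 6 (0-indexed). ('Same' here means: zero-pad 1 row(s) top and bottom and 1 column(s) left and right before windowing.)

13

The receptive field on the zero-padded input at this output position is [12 0 0 / 8 0 0 / 13 11 0]. Elementwise product with the kernel and sum: 12·-1 + 0·2 + 0·2 + 8·-1 + 0·1 + 0·1 + 11·3 + 0·1.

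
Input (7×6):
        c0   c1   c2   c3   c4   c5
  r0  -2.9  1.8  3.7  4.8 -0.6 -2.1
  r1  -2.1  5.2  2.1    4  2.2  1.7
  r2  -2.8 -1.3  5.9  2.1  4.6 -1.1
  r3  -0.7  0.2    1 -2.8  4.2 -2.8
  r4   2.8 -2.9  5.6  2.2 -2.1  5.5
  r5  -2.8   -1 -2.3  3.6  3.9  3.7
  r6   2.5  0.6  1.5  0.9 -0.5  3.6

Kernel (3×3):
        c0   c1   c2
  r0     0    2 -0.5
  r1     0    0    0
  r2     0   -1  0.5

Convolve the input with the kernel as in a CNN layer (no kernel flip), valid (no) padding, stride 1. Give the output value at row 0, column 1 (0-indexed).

0.15

The receptive field on the input at this output position is [1.8 3.7 4.8 / 5.2 2.1 4 / -1.3 5.9 2.1]. Elementwise product with the kernel and sum: 3.7·2 + 4.8·-0.5 + 5.9·-1 + 2.1·0.5.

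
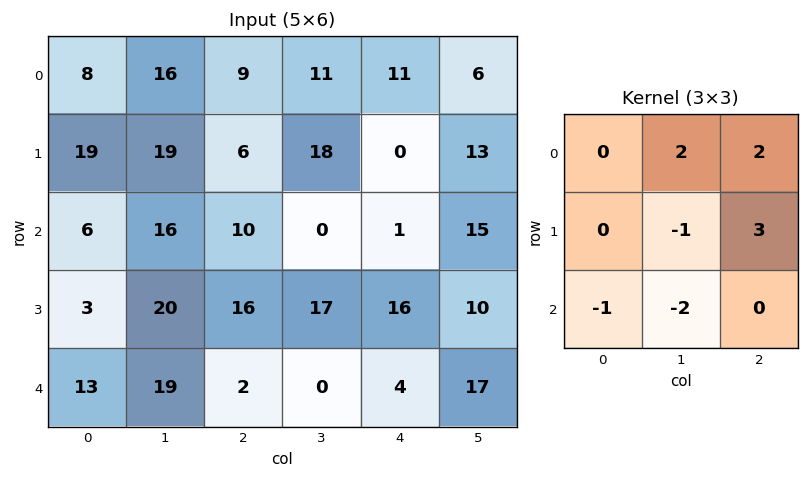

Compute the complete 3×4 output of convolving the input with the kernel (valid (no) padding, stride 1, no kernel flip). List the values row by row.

11 52 16 71
21 -14 -11 21
29 32 31 38

Output[0,0]: The receptive field on the input at this output position is [8 16 9 / 19 19 6 / 6 16 10]. Elementwise product with the kernel and sum: 16·2 + 9·2 + 19·-1 + 6·3 + 6·-1 + 16·-2.
Output[0,1]: The receptive field on the input at this output position is [16 9 11 / 19 6 18 / 16 10 0]. Elementwise product with the kernel and sum: 9·2 + 11·2 + 6·-1 + 18·3 + 16·-1 + 10·-2.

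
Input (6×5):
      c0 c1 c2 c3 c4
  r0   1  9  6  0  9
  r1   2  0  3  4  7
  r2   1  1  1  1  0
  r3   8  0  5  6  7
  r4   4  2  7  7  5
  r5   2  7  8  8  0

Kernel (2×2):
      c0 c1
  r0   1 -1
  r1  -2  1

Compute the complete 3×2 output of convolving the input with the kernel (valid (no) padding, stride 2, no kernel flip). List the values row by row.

Output[0,0]: The receptive field on the input at this output position is [1 9 / 2 0]. Elementwise product with the kernel and sum: 1·1 + 9·-1 + 2·-2 + 0·1.
Output[0,1]: The receptive field on the input at this output position is [6 0 / 3 4]. Elementwise product with the kernel and sum: 6·1 + 0·-1 + 3·-2 + 4·1.

-12 4
-16 -4
5 -8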